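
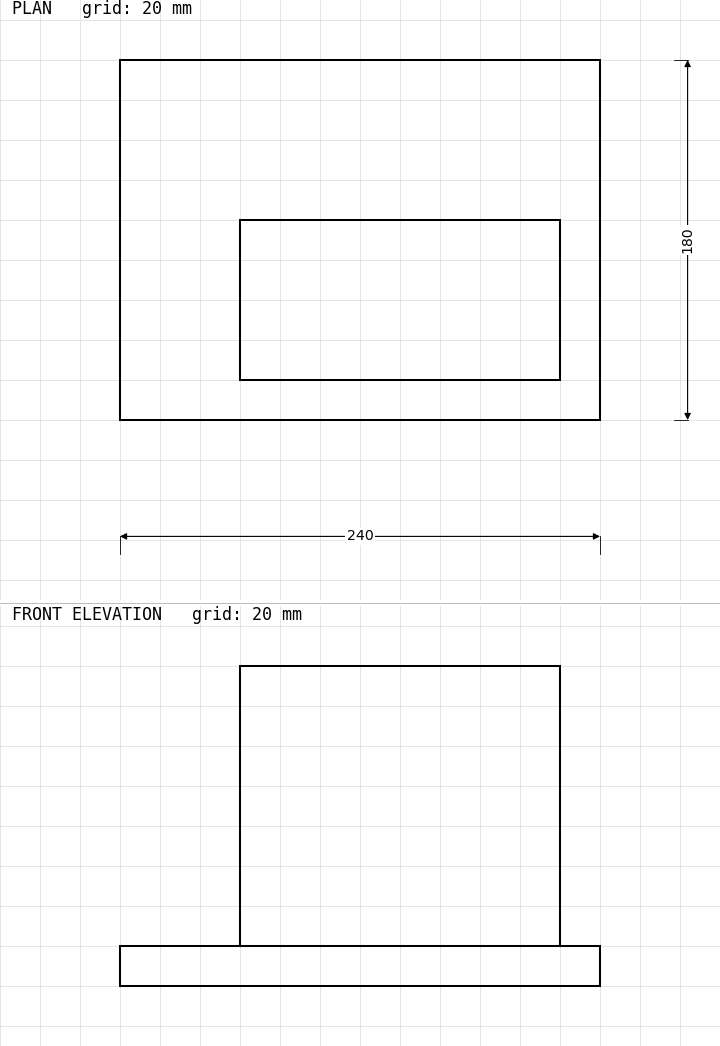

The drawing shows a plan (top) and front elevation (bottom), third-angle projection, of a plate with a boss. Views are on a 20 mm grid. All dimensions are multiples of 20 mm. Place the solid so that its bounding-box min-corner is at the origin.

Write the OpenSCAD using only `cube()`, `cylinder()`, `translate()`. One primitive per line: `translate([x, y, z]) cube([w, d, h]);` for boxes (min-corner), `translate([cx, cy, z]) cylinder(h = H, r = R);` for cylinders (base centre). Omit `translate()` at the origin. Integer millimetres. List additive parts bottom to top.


cube([240, 180, 20]);
translate([60, 20, 20]) cube([160, 80, 140]);


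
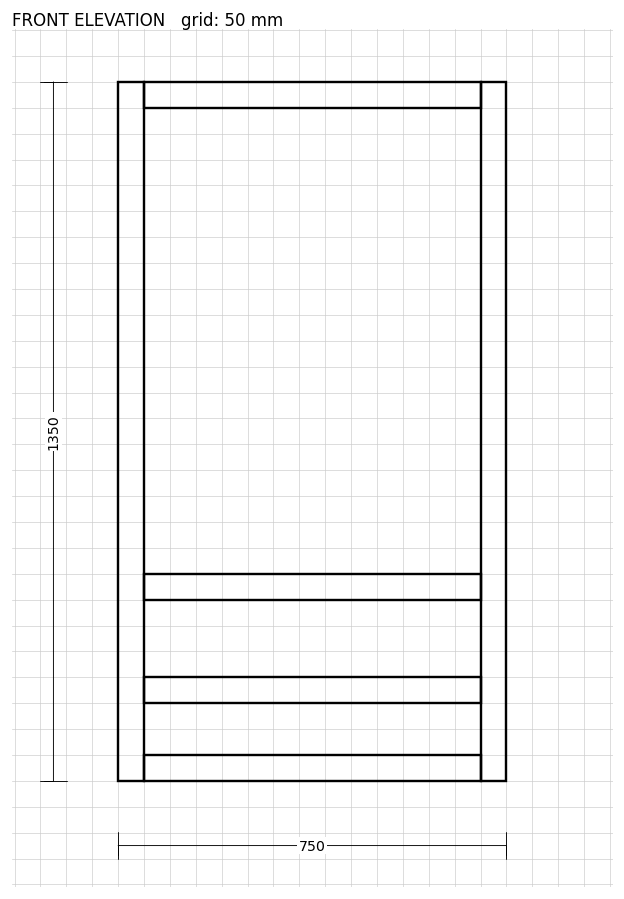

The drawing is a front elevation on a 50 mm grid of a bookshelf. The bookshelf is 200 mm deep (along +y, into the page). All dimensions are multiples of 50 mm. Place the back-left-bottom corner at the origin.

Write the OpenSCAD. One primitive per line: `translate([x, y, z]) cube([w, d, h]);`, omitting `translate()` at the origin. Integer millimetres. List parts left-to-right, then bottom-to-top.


cube([50, 200, 1350]);
translate([50, 0, 0]) cube([650, 200, 50]);
translate([50, 0, 150]) cube([650, 200, 50]);
translate([50, 0, 350]) cube([650, 200, 50]);
translate([50, 0, 1300]) cube([650, 200, 50]);
translate([700, 0, 0]) cube([50, 200, 1350]);


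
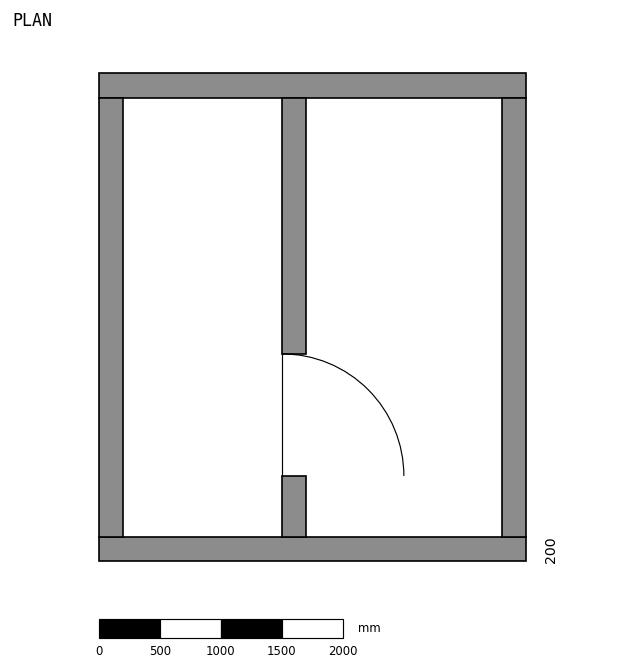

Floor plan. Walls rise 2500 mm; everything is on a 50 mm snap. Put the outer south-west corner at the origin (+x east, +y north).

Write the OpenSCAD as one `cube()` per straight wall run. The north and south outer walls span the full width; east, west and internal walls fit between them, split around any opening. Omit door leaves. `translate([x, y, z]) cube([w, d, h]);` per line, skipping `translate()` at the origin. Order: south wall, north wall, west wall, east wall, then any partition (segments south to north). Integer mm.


cube([3500, 200, 2500]);
translate([0, 3800, 0]) cube([3500, 200, 2500]);
translate([0, 200, 0]) cube([200, 3600, 2500]);
translate([3300, 200, 0]) cube([200, 3600, 2500]);
translate([1500, 200, 0]) cube([200, 500, 2500]);
translate([1500, 1700, 0]) cube([200, 2100, 2500]);


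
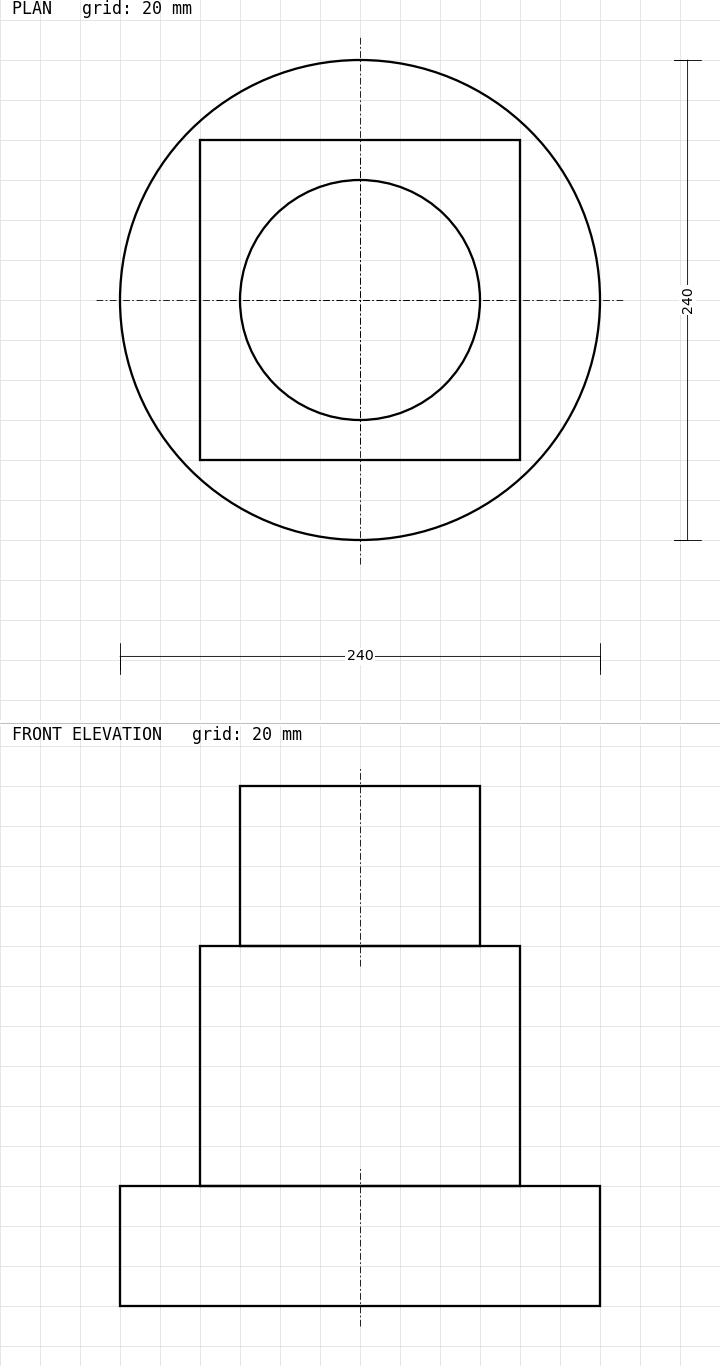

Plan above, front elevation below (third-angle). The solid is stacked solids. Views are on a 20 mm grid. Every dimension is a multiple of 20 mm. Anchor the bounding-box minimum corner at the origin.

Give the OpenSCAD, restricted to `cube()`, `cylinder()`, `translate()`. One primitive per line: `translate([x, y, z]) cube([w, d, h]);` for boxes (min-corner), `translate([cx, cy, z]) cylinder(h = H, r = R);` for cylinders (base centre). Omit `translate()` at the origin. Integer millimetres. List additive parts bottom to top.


translate([120, 120, 0]) cylinder(h = 60, r = 120);
translate([40, 40, 60]) cube([160, 160, 120]);
translate([120, 120, 180]) cylinder(h = 80, r = 60);


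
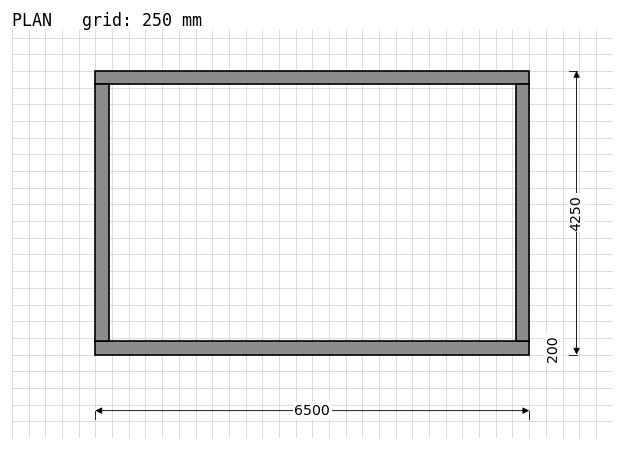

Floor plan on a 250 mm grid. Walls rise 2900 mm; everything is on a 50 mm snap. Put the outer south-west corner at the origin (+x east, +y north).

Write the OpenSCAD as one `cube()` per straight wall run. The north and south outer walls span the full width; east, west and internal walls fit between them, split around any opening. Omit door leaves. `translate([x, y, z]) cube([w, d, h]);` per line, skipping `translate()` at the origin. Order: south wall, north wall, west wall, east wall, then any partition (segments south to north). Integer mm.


cube([6500, 200, 2900]);
translate([0, 4050, 0]) cube([6500, 200, 2900]);
translate([0, 200, 0]) cube([200, 3850, 2900]);
translate([6300, 200, 0]) cube([200, 3850, 2900]);


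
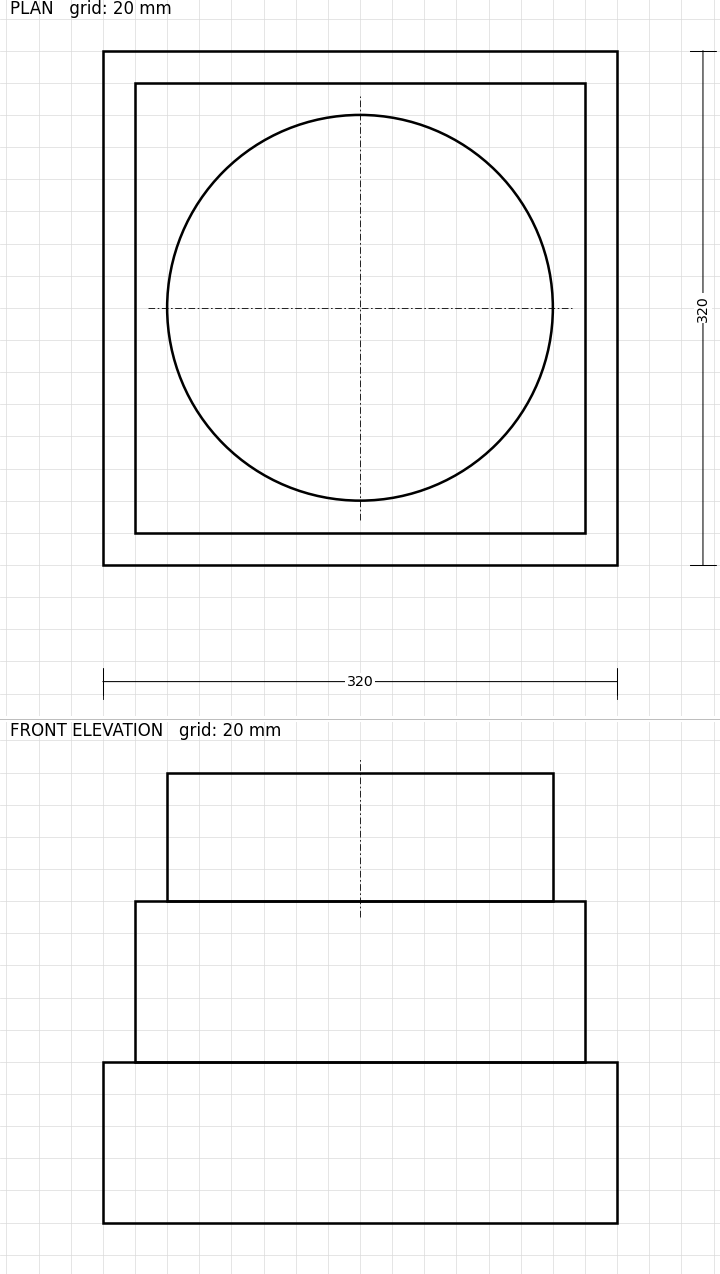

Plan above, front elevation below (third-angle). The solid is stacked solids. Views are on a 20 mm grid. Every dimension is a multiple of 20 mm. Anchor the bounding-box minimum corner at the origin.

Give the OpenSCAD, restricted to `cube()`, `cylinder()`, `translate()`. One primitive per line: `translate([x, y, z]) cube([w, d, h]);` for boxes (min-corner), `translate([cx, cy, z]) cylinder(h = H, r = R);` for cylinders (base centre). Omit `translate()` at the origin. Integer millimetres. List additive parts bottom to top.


cube([320, 320, 100]);
translate([20, 20, 100]) cube([280, 280, 100]);
translate([160, 160, 200]) cylinder(h = 80, r = 120);


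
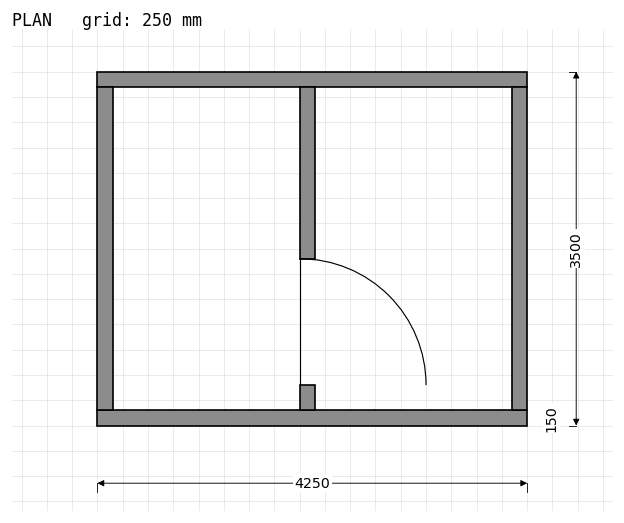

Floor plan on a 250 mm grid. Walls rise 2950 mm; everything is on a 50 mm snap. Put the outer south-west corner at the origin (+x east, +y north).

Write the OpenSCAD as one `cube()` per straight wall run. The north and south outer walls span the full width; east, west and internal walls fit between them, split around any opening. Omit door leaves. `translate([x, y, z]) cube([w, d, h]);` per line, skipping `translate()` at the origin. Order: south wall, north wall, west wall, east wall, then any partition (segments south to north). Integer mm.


cube([4250, 150, 2950]);
translate([0, 3350, 0]) cube([4250, 150, 2950]);
translate([0, 150, 0]) cube([150, 3200, 2950]);
translate([4100, 150, 0]) cube([150, 3200, 2950]);
translate([2000, 150, 0]) cube([150, 250, 2950]);
translate([2000, 1650, 0]) cube([150, 1700, 2950]);


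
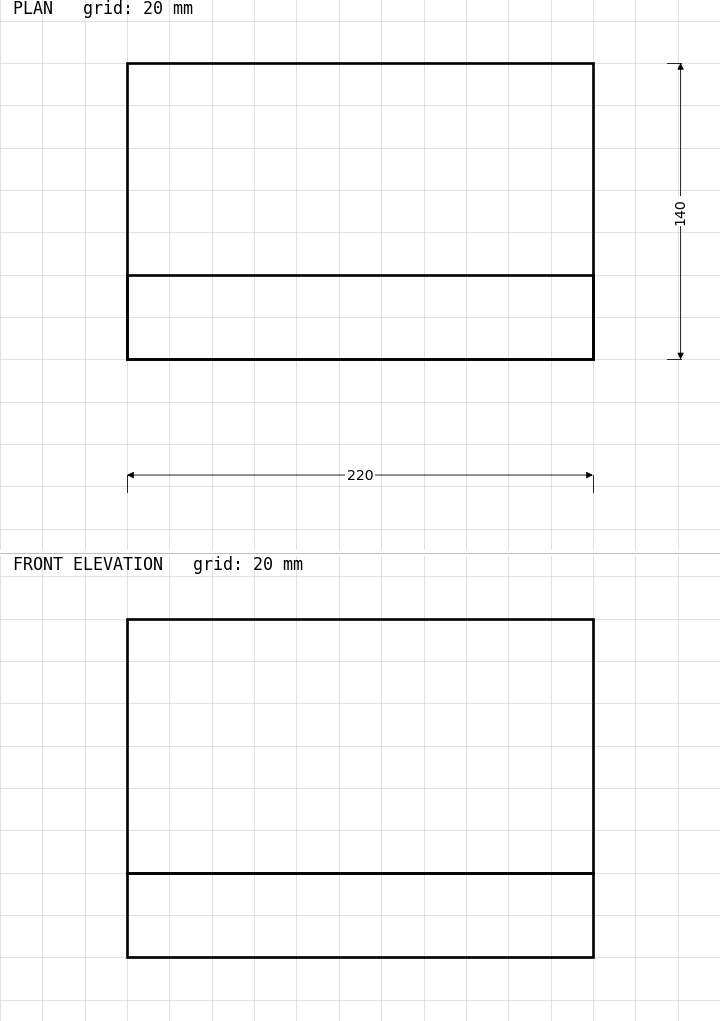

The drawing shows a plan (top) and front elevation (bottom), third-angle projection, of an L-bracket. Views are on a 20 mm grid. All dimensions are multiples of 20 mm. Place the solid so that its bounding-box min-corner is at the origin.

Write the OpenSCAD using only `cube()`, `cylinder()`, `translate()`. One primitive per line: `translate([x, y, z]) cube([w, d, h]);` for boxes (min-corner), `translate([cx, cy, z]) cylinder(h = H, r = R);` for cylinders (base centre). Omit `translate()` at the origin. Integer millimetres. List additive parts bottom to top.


cube([220, 140, 40]);
translate([0, 0, 40]) cube([220, 40, 120]);


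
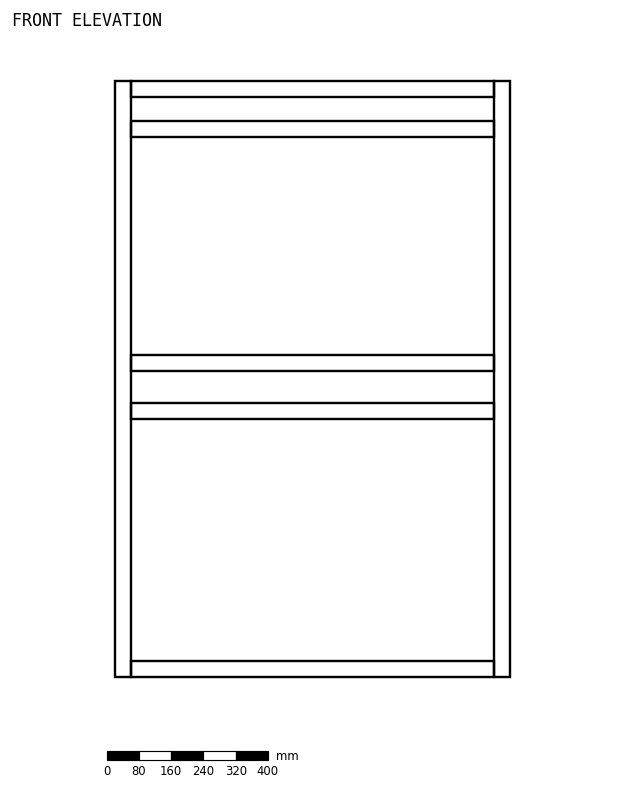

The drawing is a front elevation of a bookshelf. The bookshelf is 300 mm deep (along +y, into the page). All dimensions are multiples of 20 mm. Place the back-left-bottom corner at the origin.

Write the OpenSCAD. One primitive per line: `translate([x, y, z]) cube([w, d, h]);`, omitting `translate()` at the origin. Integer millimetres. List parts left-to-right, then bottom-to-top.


cube([40, 300, 1480]);
translate([40, 0, 0]) cube([900, 300, 40]);
translate([40, 0, 640]) cube([900, 300, 40]);
translate([40, 0, 760]) cube([900, 300, 40]);
translate([40, 0, 1340]) cube([900, 300, 40]);
translate([40, 0, 1440]) cube([900, 300, 40]);
translate([940, 0, 0]) cube([40, 300, 1480]);


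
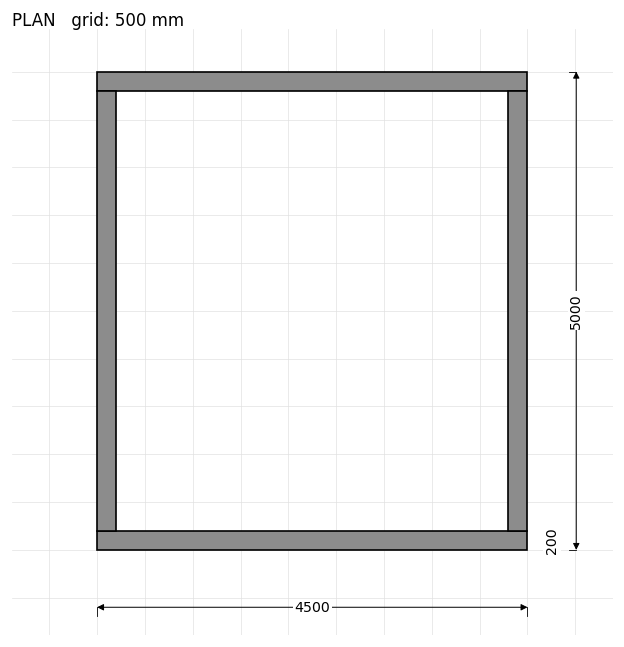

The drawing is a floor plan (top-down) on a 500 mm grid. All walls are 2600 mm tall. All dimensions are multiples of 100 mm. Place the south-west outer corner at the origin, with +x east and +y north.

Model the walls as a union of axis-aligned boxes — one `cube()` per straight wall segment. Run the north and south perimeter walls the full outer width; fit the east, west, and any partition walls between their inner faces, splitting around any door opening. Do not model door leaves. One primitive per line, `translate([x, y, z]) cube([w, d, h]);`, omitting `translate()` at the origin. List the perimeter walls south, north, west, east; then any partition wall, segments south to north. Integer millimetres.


cube([4500, 200, 2600]);
translate([0, 4800, 0]) cube([4500, 200, 2600]);
translate([0, 200, 0]) cube([200, 4600, 2600]);
translate([4300, 200, 0]) cube([200, 4600, 2600]);


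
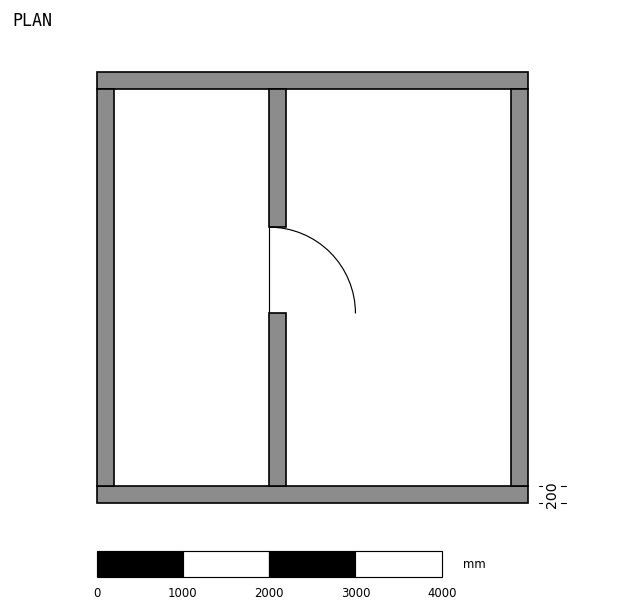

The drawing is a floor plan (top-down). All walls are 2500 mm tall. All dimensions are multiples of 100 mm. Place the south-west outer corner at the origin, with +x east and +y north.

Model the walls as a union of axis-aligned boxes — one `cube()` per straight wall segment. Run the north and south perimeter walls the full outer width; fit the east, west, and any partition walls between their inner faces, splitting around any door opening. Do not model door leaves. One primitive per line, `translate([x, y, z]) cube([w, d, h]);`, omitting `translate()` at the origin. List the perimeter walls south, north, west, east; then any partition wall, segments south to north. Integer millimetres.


cube([5000, 200, 2500]);
translate([0, 4800, 0]) cube([5000, 200, 2500]);
translate([0, 200, 0]) cube([200, 4600, 2500]);
translate([4800, 200, 0]) cube([200, 4600, 2500]);
translate([2000, 200, 0]) cube([200, 2000, 2500]);
translate([2000, 3200, 0]) cube([200, 1600, 2500]);


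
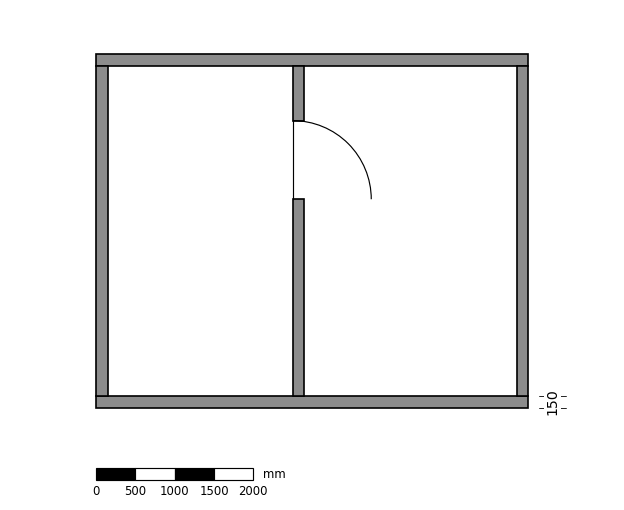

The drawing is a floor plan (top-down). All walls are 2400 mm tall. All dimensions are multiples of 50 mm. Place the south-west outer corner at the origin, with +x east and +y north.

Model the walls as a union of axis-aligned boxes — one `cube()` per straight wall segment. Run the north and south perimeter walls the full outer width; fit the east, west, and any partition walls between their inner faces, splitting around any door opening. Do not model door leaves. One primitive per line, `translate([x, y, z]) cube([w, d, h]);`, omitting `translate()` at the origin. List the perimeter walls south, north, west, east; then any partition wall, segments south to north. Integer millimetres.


cube([5500, 150, 2400]);
translate([0, 4350, 0]) cube([5500, 150, 2400]);
translate([0, 150, 0]) cube([150, 4200, 2400]);
translate([5350, 150, 0]) cube([150, 4200, 2400]);
translate([2500, 150, 0]) cube([150, 2500, 2400]);
translate([2500, 3650, 0]) cube([150, 700, 2400]);


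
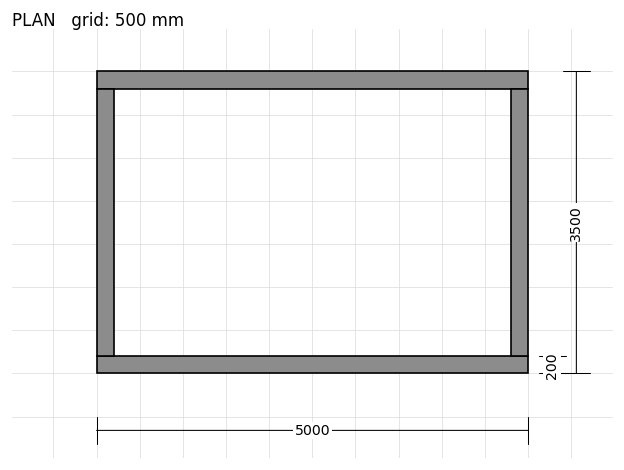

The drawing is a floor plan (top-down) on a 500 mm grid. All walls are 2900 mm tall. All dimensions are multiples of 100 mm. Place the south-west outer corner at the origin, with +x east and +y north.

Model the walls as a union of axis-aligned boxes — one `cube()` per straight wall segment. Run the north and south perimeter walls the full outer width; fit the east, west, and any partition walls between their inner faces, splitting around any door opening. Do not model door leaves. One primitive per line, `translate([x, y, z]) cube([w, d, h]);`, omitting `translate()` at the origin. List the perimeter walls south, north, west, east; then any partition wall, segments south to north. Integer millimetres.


cube([5000, 200, 2900]);
translate([0, 3300, 0]) cube([5000, 200, 2900]);
translate([0, 200, 0]) cube([200, 3100, 2900]);
translate([4800, 200, 0]) cube([200, 3100, 2900]);


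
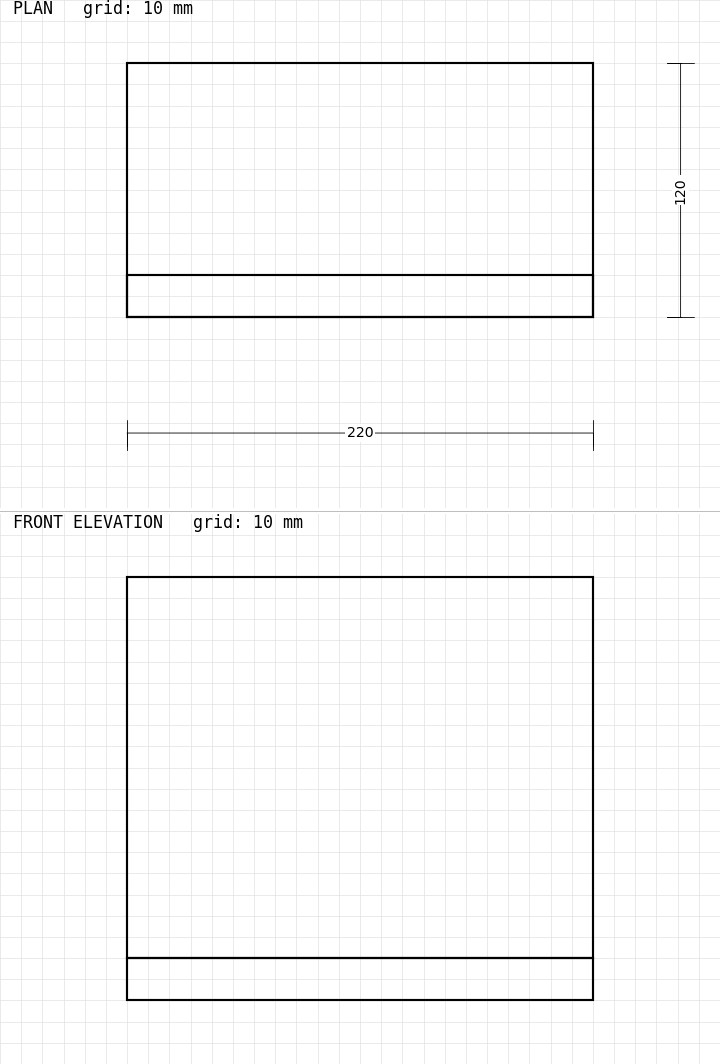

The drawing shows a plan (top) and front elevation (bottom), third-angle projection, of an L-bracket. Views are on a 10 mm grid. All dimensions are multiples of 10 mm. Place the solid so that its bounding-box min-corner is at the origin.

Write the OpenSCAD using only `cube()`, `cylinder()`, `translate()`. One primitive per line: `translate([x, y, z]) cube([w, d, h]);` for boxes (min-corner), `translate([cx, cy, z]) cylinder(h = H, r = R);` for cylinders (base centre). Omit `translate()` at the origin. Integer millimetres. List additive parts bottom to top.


cube([220, 120, 20]);
translate([0, 0, 20]) cube([220, 20, 180]);


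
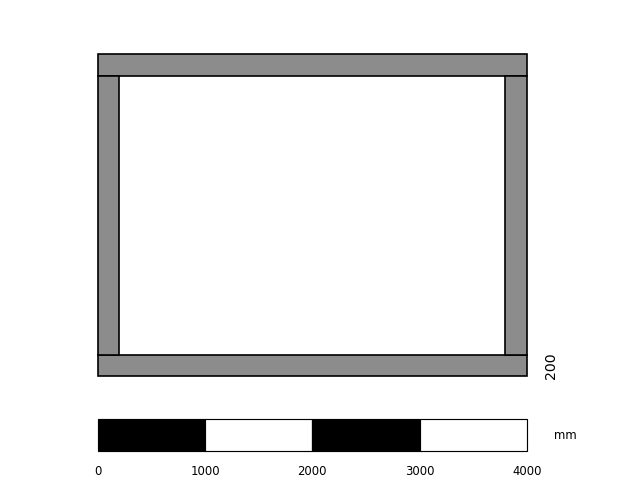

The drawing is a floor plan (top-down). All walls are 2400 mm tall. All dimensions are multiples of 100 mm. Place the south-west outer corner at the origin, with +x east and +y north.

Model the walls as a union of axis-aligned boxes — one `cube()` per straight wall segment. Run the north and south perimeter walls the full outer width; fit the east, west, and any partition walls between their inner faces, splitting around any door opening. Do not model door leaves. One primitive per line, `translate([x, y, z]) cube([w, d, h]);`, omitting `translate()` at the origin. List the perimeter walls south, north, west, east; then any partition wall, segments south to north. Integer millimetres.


cube([4000, 200, 2400]);
translate([0, 2800, 0]) cube([4000, 200, 2400]);
translate([0, 200, 0]) cube([200, 2600, 2400]);
translate([3800, 200, 0]) cube([200, 2600, 2400]);


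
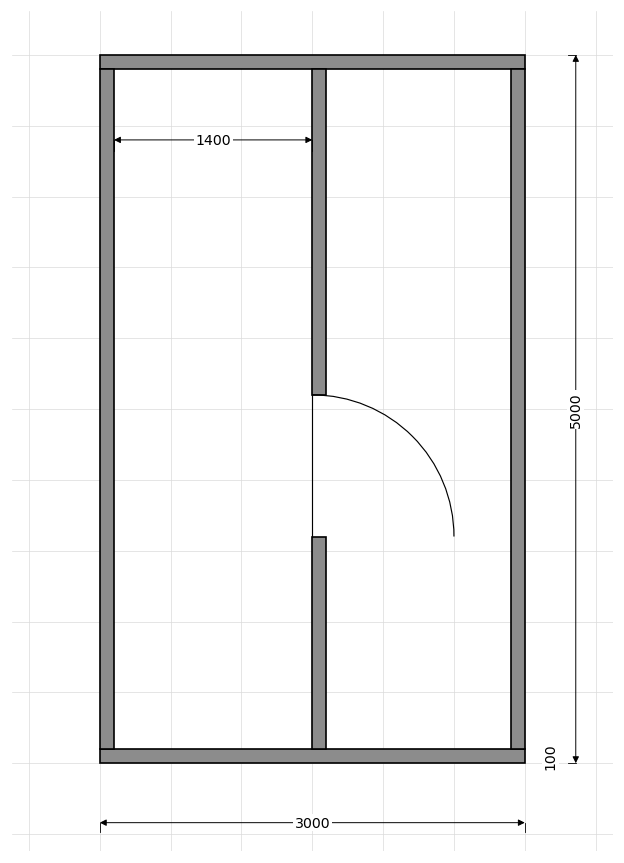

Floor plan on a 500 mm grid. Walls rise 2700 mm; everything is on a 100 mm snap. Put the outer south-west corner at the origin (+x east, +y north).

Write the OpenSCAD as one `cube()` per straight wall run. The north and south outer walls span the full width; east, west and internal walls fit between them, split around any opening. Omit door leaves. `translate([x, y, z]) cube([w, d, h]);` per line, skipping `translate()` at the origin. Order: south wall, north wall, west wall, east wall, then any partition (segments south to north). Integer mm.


cube([3000, 100, 2700]);
translate([0, 4900, 0]) cube([3000, 100, 2700]);
translate([0, 100, 0]) cube([100, 4800, 2700]);
translate([2900, 100, 0]) cube([100, 4800, 2700]);
translate([1500, 100, 0]) cube([100, 1500, 2700]);
translate([1500, 2600, 0]) cube([100, 2300, 2700]);


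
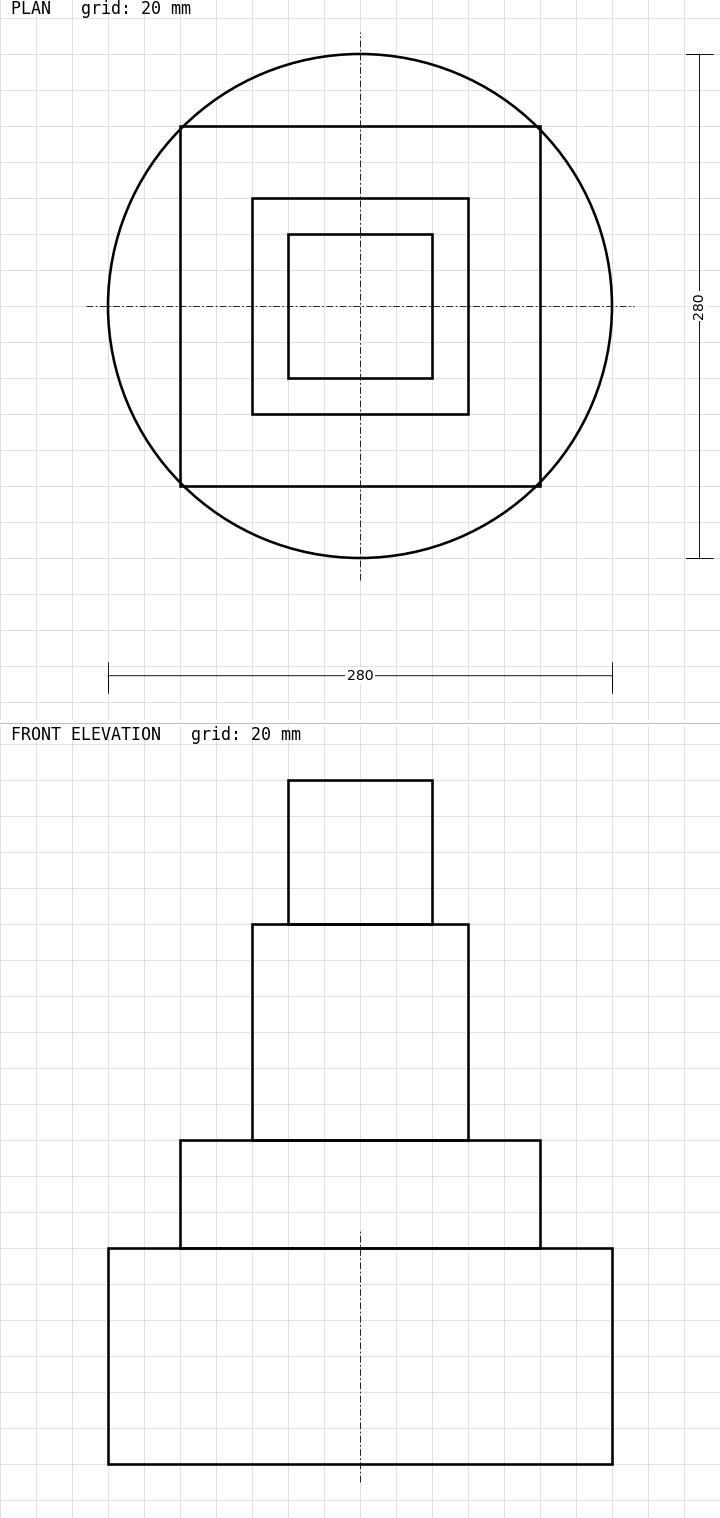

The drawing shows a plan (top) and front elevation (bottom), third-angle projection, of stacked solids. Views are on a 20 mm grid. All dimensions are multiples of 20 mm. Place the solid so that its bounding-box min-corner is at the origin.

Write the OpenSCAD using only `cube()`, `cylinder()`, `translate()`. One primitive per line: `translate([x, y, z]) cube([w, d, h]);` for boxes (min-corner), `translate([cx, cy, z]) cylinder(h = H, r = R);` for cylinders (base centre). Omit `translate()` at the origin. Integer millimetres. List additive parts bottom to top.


translate([140, 140, 0]) cylinder(h = 120, r = 140);
translate([40, 40, 120]) cube([200, 200, 60]);
translate([80, 80, 180]) cube([120, 120, 120]);
translate([100, 100, 300]) cube([80, 80, 80]);


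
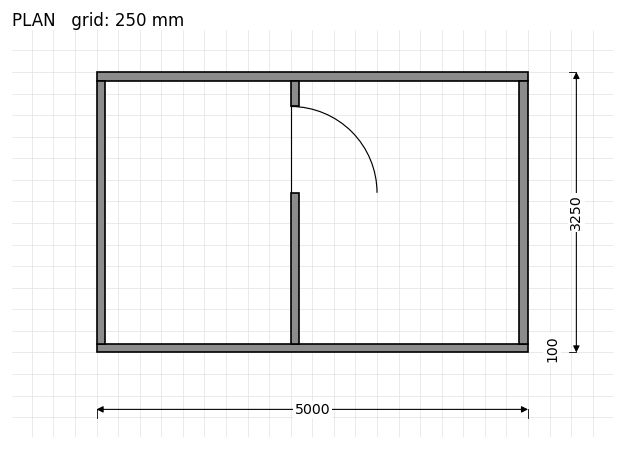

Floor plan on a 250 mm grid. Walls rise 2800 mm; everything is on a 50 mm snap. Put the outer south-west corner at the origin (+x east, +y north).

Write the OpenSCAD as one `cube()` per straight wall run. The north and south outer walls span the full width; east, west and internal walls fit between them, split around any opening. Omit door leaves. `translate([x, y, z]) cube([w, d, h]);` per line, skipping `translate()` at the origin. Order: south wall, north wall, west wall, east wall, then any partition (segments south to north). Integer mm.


cube([5000, 100, 2800]);
translate([0, 3150, 0]) cube([5000, 100, 2800]);
translate([0, 100, 0]) cube([100, 3050, 2800]);
translate([4900, 100, 0]) cube([100, 3050, 2800]);
translate([2250, 100, 0]) cube([100, 1750, 2800]);
translate([2250, 2850, 0]) cube([100, 300, 2800]);


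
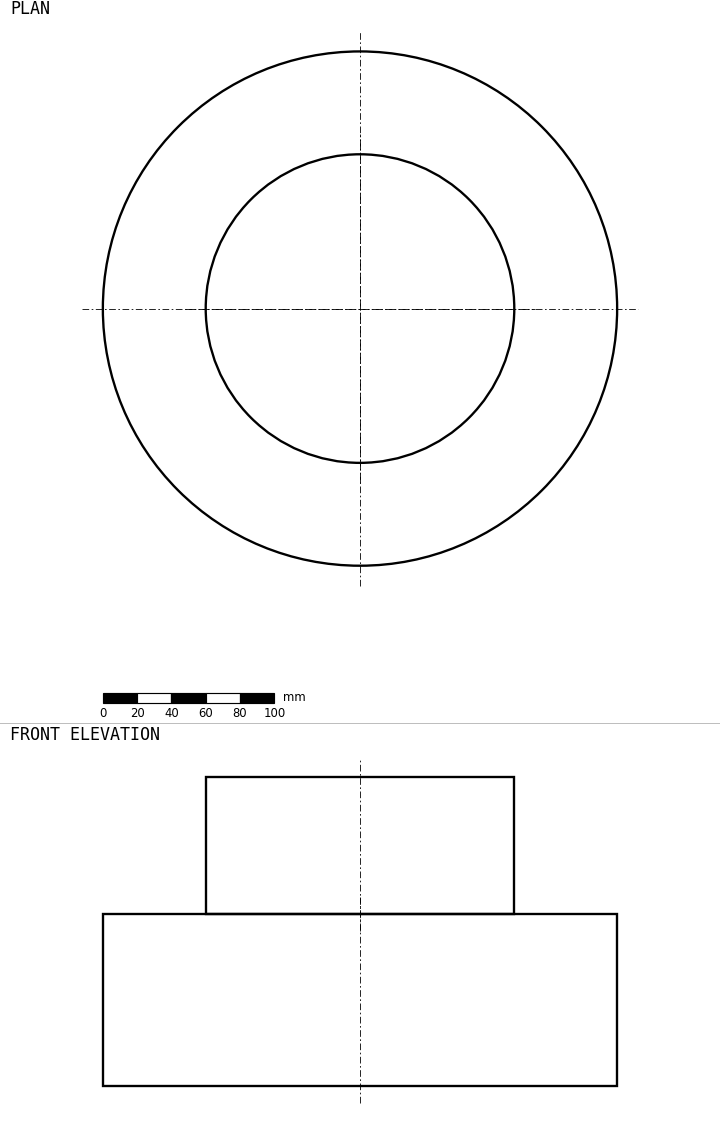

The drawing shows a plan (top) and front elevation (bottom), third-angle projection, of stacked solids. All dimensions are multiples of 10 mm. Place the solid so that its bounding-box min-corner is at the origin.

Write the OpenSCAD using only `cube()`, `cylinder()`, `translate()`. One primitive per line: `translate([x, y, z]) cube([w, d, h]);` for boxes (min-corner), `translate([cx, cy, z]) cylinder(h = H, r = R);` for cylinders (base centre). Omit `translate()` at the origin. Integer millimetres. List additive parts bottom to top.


translate([150, 150, 0]) cylinder(h = 100, r = 150);
translate([150, 150, 100]) cylinder(h = 80, r = 90);


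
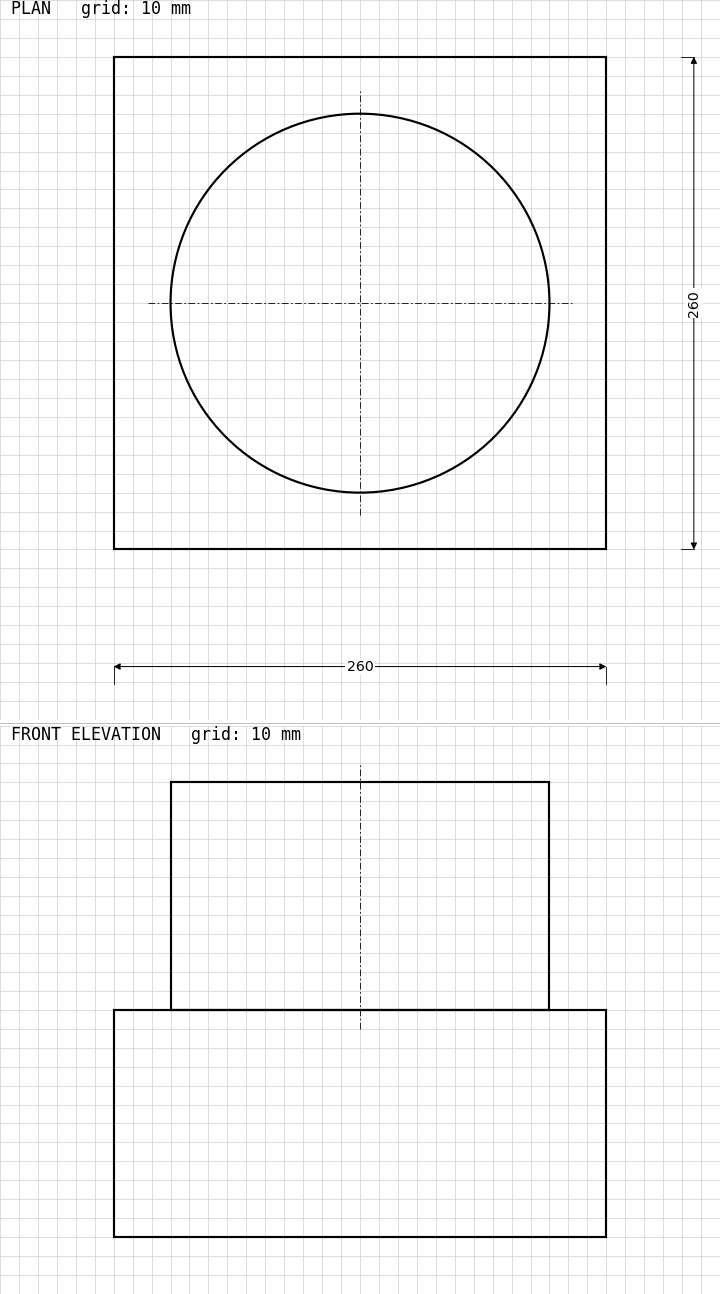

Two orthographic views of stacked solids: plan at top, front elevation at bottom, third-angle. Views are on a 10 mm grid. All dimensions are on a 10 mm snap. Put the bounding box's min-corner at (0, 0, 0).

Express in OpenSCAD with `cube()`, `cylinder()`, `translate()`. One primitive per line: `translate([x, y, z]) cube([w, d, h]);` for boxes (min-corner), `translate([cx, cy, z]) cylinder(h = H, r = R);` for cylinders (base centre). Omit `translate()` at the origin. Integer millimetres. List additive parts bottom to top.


cube([260, 260, 120]);
translate([130, 130, 120]) cylinder(h = 120, r = 100);


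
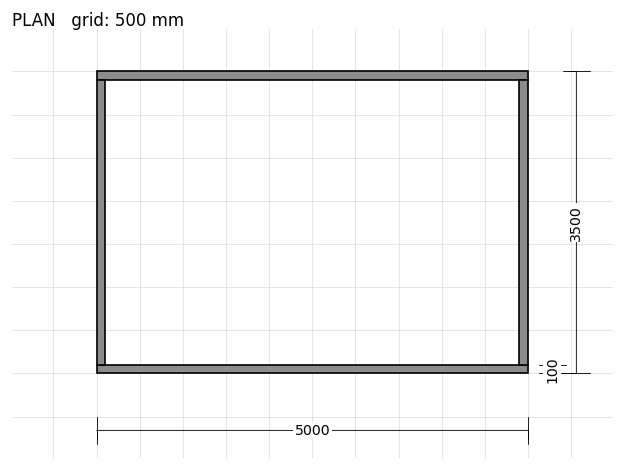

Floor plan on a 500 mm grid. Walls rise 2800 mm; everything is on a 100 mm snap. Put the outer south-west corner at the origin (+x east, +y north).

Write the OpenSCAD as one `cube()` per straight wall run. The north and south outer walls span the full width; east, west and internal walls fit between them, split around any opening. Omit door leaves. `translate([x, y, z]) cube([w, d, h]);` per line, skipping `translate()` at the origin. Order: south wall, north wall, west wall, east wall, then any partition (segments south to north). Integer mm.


cube([5000, 100, 2800]);
translate([0, 3400, 0]) cube([5000, 100, 2800]);
translate([0, 100, 0]) cube([100, 3300, 2800]);
translate([4900, 100, 0]) cube([100, 3300, 2800]);


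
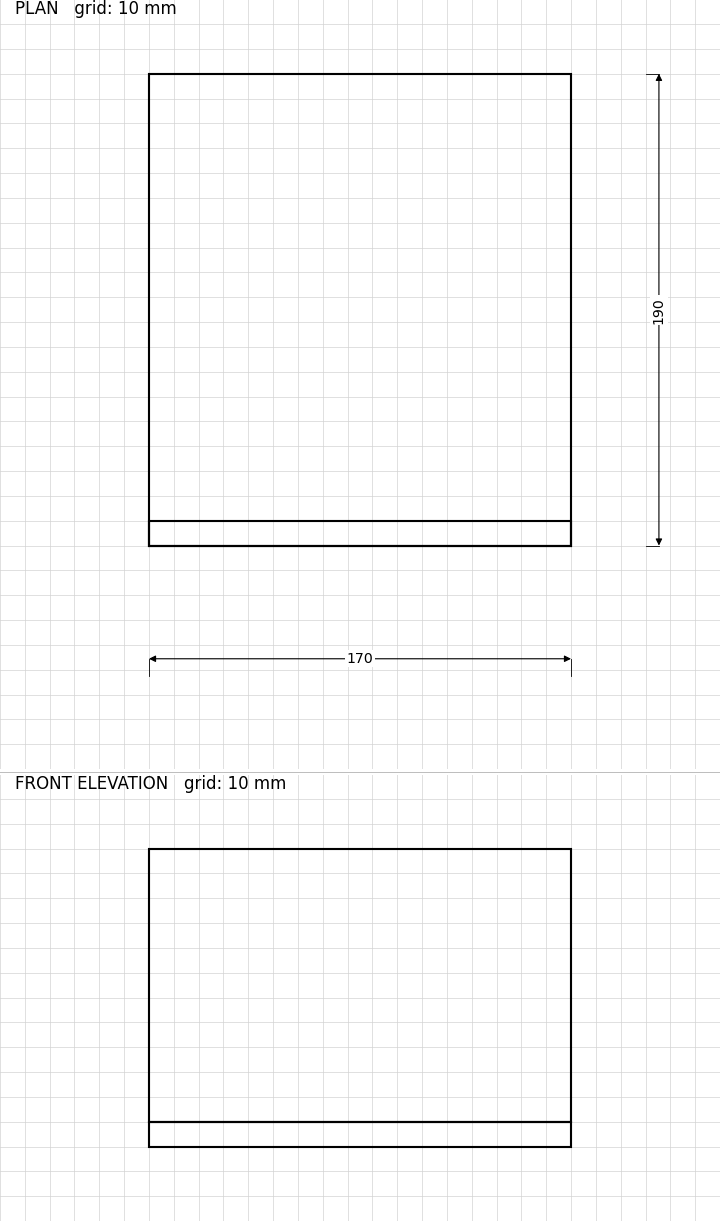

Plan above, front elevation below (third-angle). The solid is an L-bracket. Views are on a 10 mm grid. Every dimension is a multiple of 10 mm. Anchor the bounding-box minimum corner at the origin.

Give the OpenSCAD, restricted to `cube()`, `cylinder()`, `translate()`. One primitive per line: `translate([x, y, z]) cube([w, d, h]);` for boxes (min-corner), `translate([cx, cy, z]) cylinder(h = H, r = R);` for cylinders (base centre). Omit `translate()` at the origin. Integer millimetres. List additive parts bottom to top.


cube([170, 190, 10]);
translate([0, 0, 10]) cube([170, 10, 110]);


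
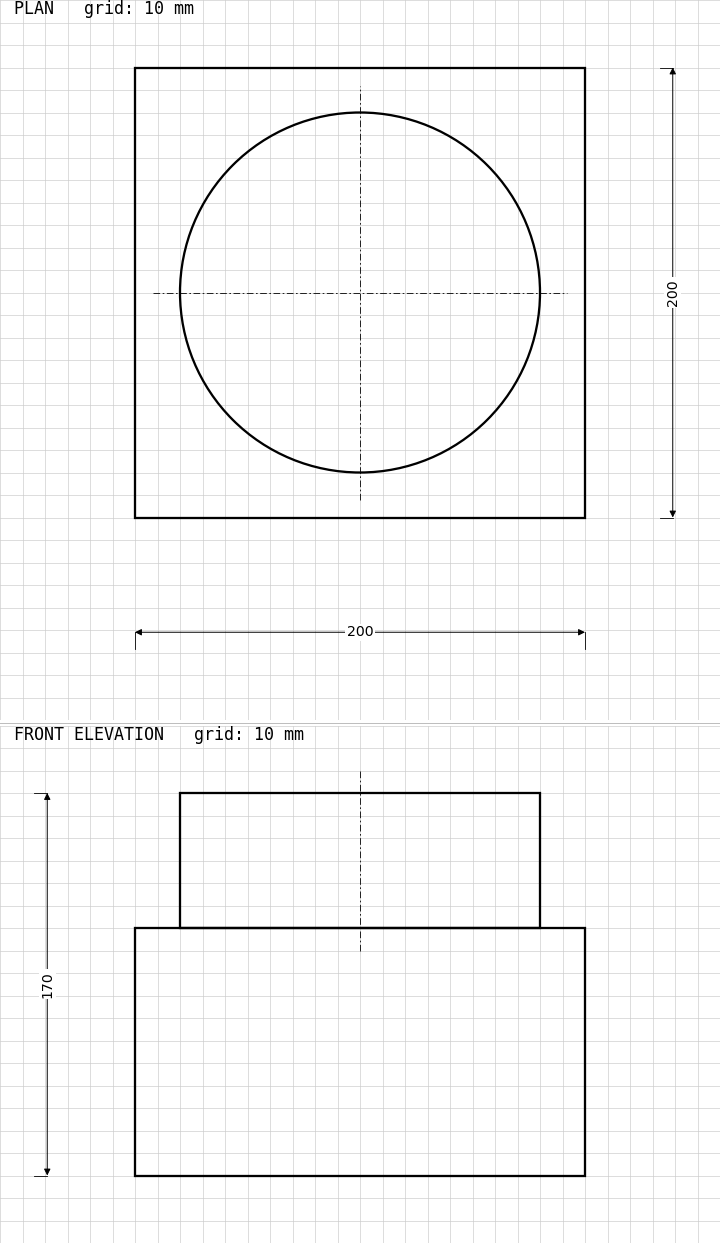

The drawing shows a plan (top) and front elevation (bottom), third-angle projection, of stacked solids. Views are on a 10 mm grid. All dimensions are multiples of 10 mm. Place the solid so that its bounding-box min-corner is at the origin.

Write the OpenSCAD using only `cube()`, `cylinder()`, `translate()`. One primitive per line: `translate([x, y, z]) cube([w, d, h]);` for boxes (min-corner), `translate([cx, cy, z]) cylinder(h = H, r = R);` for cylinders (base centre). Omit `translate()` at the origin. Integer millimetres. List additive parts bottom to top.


cube([200, 200, 110]);
translate([100, 100, 110]) cylinder(h = 60, r = 80);


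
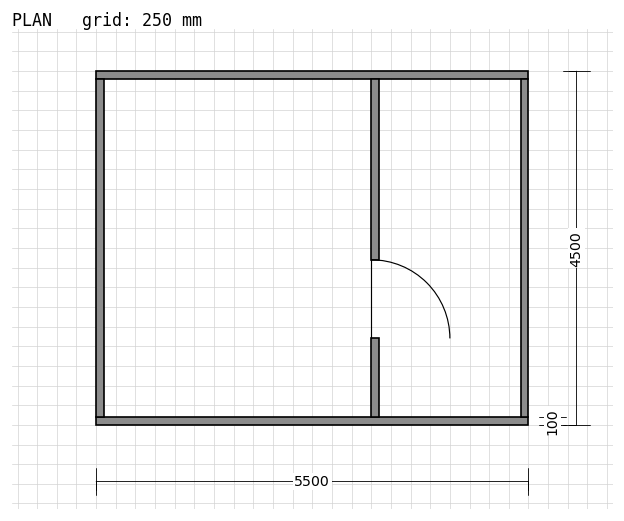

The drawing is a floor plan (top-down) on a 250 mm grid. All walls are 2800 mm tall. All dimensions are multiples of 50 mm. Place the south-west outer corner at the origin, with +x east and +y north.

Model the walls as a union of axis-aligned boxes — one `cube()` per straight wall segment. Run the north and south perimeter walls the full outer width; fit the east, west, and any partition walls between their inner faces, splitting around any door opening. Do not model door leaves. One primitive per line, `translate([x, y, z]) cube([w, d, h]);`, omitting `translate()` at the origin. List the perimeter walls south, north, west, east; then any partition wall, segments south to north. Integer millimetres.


cube([5500, 100, 2800]);
translate([0, 4400, 0]) cube([5500, 100, 2800]);
translate([0, 100, 0]) cube([100, 4300, 2800]);
translate([5400, 100, 0]) cube([100, 4300, 2800]);
translate([3500, 100, 0]) cube([100, 1000, 2800]);
translate([3500, 2100, 0]) cube([100, 2300, 2800]);


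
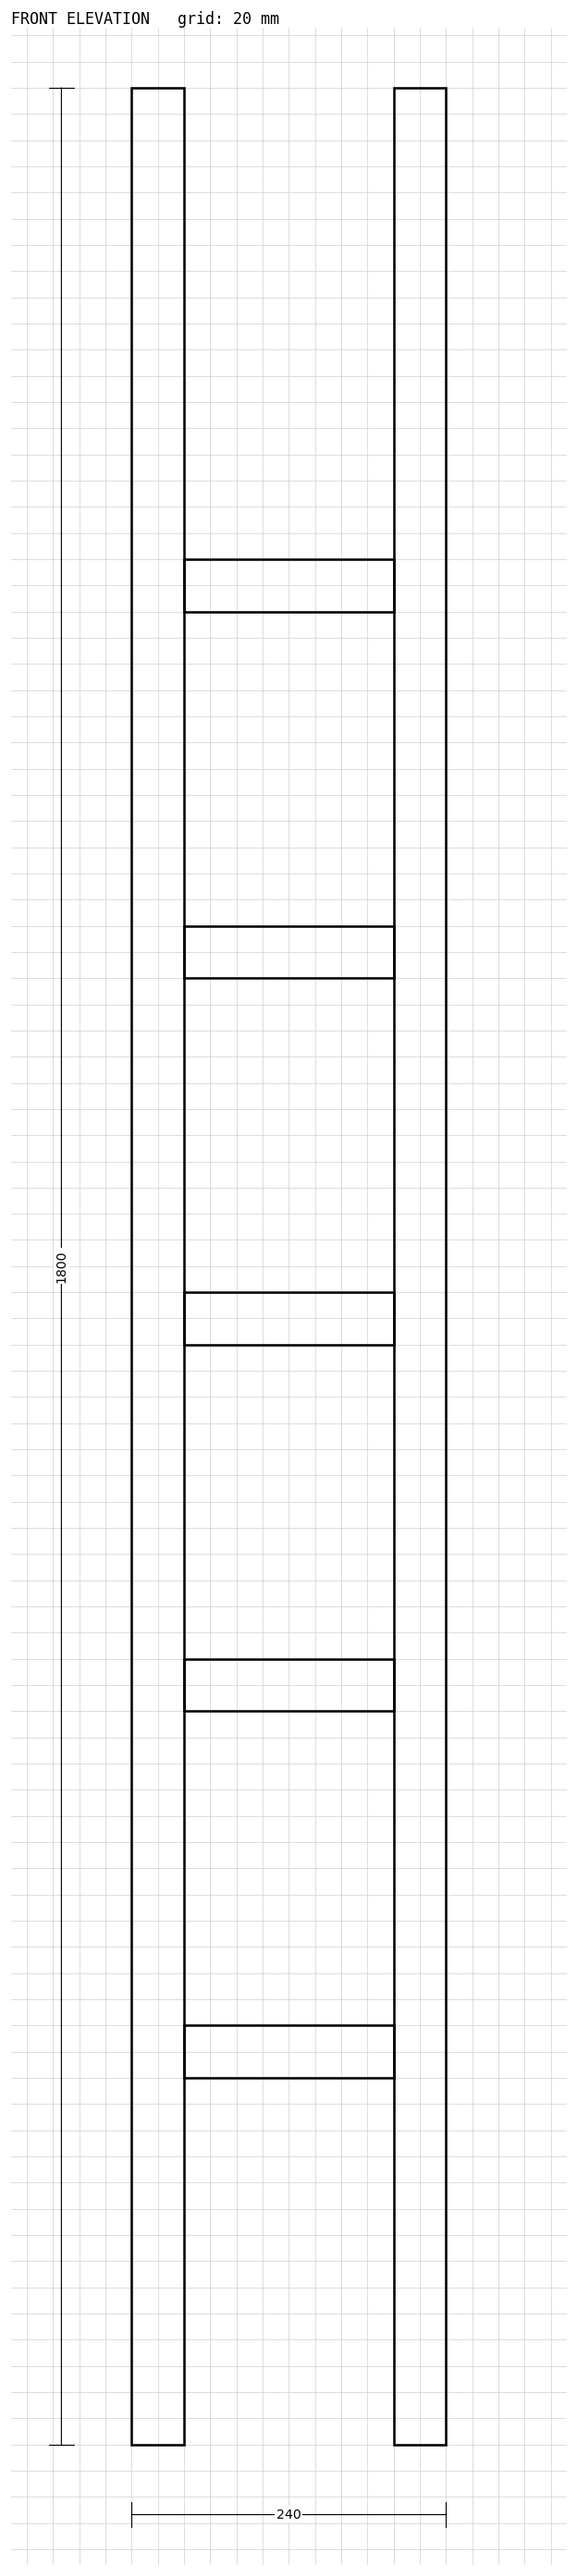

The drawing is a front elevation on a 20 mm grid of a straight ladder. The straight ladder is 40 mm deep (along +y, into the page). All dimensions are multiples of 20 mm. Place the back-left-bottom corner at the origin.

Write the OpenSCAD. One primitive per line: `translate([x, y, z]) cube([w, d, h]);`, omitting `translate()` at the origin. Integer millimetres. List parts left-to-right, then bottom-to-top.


cube([40, 40, 1800]);
translate([40, 0, 280]) cube([160, 40, 40]);
translate([40, 0, 560]) cube([160, 40, 40]);
translate([40, 0, 840]) cube([160, 40, 40]);
translate([40, 0, 1120]) cube([160, 40, 40]);
translate([40, 0, 1400]) cube([160, 40, 40]);
translate([200, 0, 0]) cube([40, 40, 1800]);


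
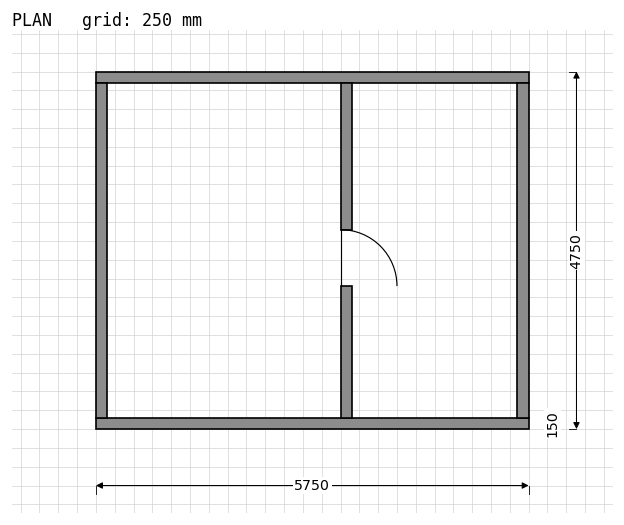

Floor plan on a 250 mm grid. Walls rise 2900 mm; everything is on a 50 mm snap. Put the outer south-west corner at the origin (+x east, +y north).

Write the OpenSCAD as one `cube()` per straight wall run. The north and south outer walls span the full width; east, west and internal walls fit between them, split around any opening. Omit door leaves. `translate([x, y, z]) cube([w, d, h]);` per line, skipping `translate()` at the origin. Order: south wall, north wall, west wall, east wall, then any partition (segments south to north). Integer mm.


cube([5750, 150, 2900]);
translate([0, 4600, 0]) cube([5750, 150, 2900]);
translate([0, 150, 0]) cube([150, 4450, 2900]);
translate([5600, 150, 0]) cube([150, 4450, 2900]);
translate([3250, 150, 0]) cube([150, 1750, 2900]);
translate([3250, 2650, 0]) cube([150, 1950, 2900]);


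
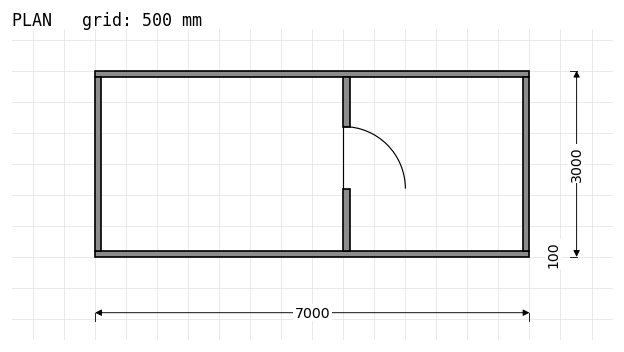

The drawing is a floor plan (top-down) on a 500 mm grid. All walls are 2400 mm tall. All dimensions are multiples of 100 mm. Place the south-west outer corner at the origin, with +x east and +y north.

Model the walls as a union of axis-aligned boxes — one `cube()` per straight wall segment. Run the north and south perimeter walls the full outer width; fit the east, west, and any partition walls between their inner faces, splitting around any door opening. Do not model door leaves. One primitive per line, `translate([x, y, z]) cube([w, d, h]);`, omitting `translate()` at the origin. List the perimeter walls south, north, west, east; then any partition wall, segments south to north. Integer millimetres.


cube([7000, 100, 2400]);
translate([0, 2900, 0]) cube([7000, 100, 2400]);
translate([0, 100, 0]) cube([100, 2800, 2400]);
translate([6900, 100, 0]) cube([100, 2800, 2400]);
translate([4000, 100, 0]) cube([100, 1000, 2400]);
translate([4000, 2100, 0]) cube([100, 800, 2400]);


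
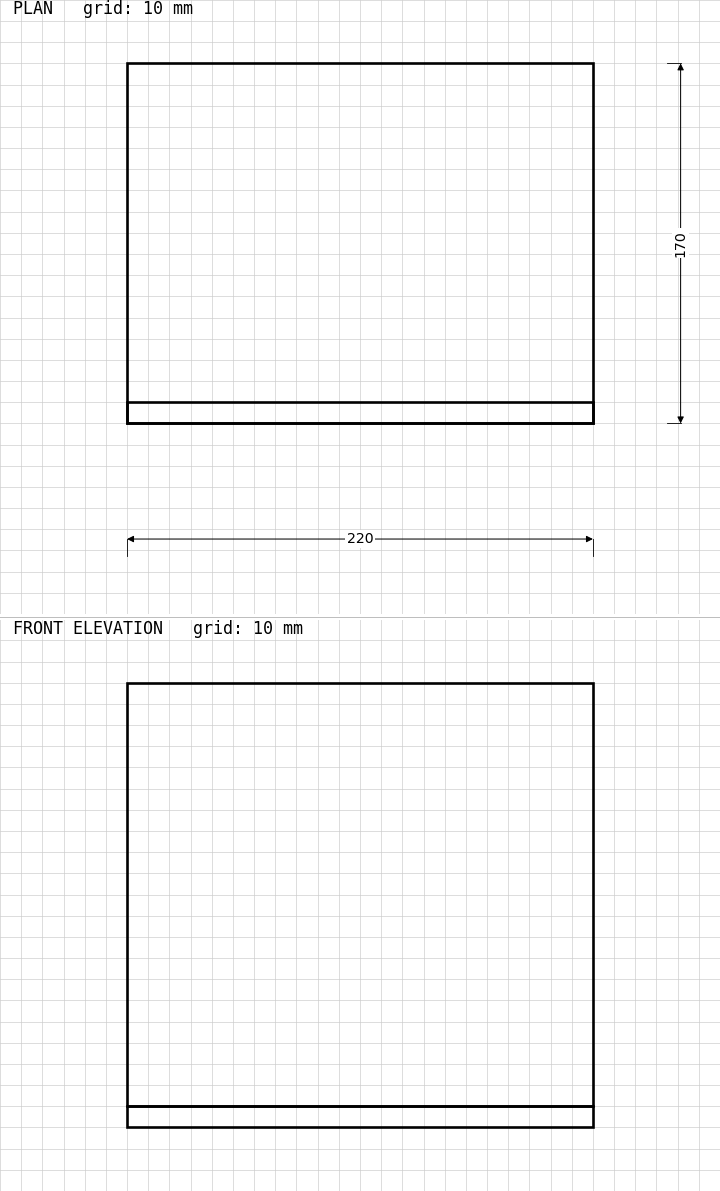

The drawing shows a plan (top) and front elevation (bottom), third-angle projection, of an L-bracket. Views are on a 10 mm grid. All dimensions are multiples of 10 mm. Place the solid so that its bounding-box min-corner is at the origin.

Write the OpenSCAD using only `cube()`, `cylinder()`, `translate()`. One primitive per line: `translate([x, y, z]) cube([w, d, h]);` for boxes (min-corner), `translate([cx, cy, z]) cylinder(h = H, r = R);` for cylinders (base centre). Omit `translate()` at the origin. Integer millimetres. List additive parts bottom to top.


cube([220, 170, 10]);
translate([0, 0, 10]) cube([220, 10, 200]);


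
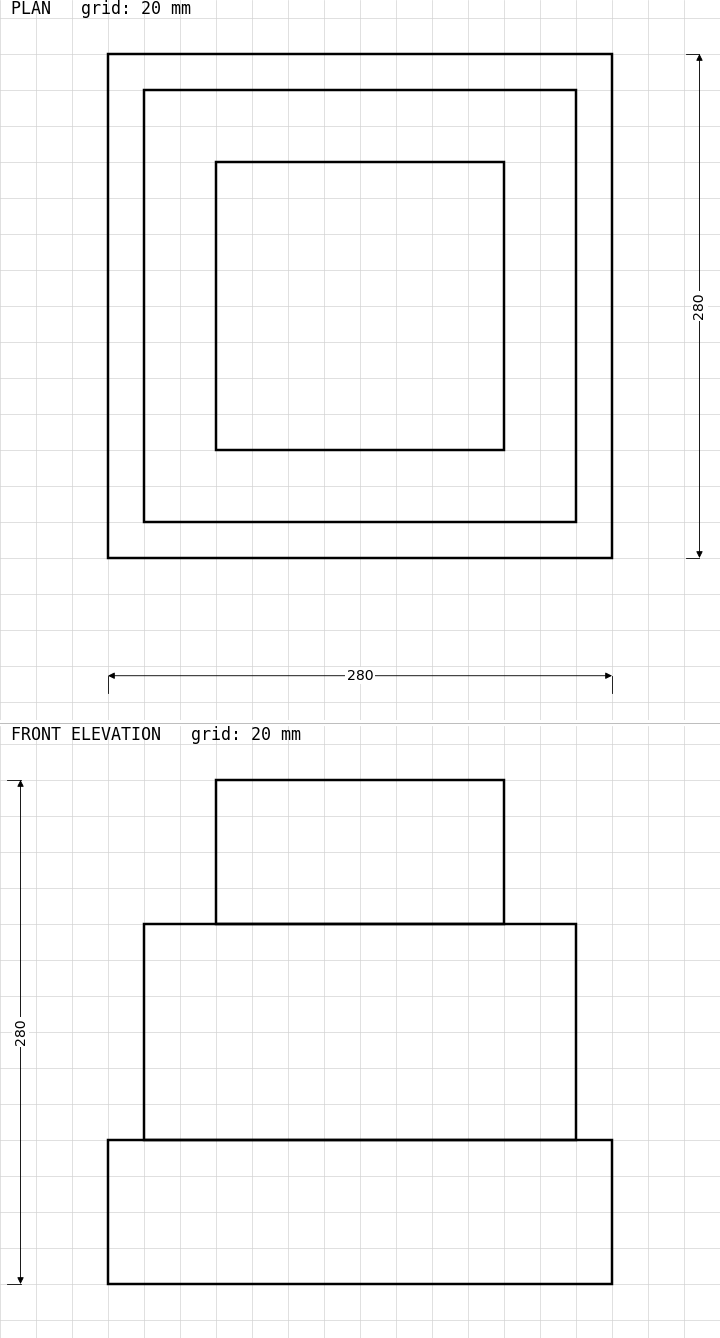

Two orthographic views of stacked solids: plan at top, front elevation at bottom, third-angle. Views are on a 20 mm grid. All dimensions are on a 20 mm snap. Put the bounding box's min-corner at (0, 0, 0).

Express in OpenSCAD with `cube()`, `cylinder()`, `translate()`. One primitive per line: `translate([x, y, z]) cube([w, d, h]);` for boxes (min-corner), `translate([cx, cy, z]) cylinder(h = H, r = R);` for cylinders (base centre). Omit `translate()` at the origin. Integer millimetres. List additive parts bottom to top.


cube([280, 280, 80]);
translate([20, 20, 80]) cube([240, 240, 120]);
translate([60, 60, 200]) cube([160, 160, 80]);


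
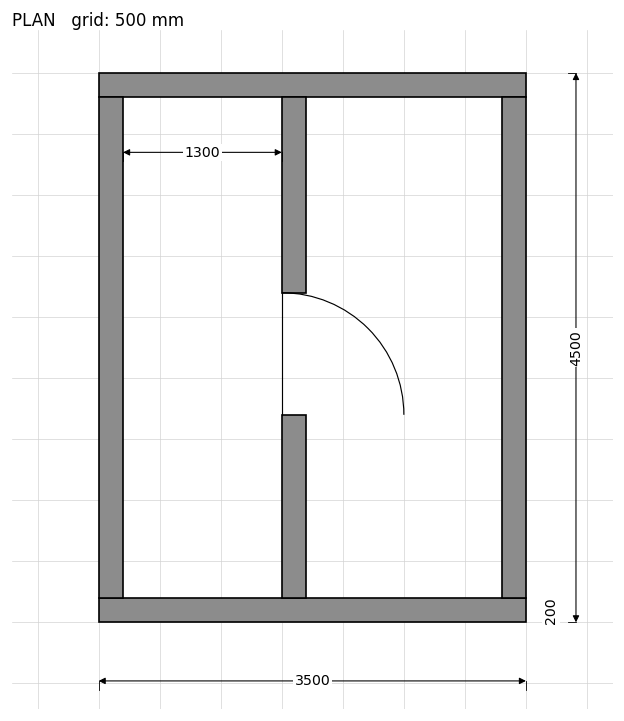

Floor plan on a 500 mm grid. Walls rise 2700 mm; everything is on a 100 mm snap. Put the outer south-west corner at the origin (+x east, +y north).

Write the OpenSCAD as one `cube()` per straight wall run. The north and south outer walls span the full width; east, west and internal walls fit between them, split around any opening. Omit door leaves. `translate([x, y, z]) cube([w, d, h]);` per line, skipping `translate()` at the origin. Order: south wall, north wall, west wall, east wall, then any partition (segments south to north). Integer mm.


cube([3500, 200, 2700]);
translate([0, 4300, 0]) cube([3500, 200, 2700]);
translate([0, 200, 0]) cube([200, 4100, 2700]);
translate([3300, 200, 0]) cube([200, 4100, 2700]);
translate([1500, 200, 0]) cube([200, 1500, 2700]);
translate([1500, 2700, 0]) cube([200, 1600, 2700]);


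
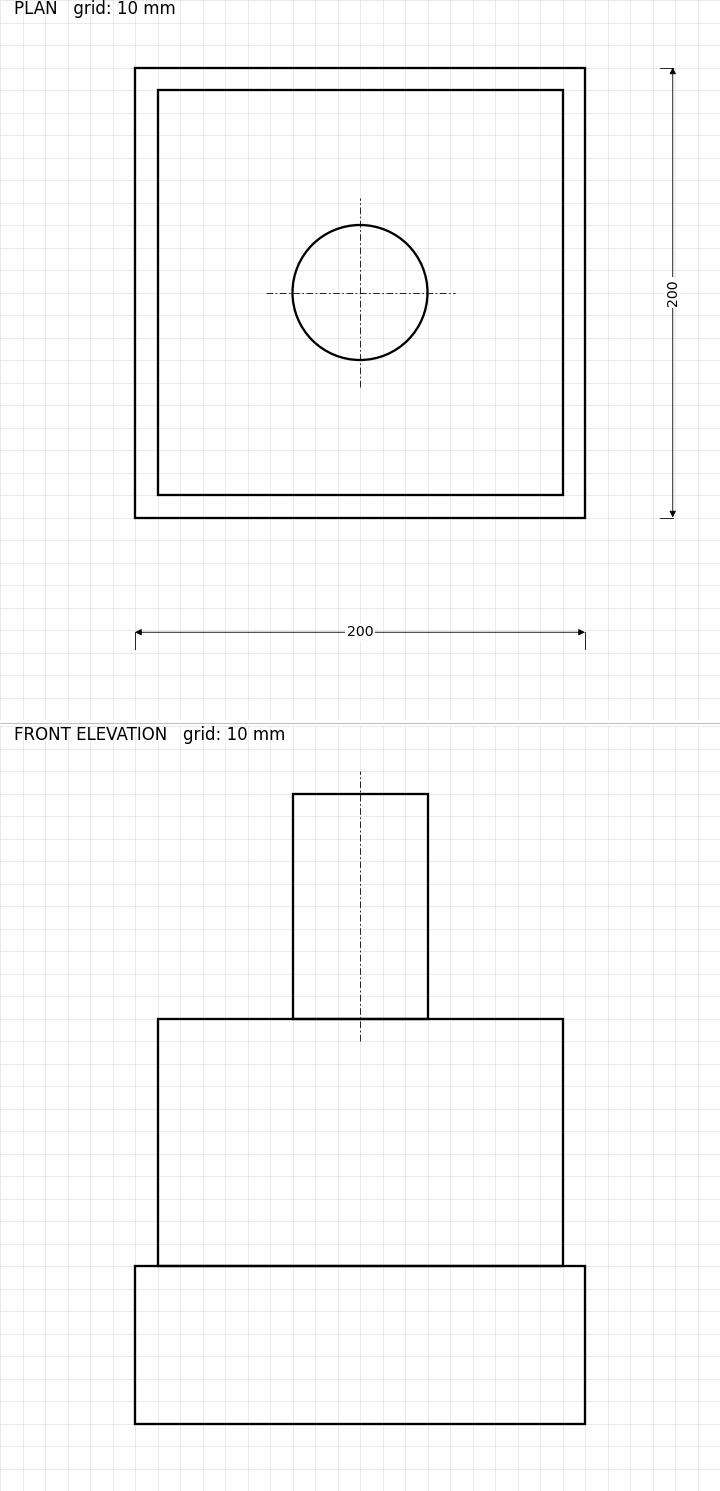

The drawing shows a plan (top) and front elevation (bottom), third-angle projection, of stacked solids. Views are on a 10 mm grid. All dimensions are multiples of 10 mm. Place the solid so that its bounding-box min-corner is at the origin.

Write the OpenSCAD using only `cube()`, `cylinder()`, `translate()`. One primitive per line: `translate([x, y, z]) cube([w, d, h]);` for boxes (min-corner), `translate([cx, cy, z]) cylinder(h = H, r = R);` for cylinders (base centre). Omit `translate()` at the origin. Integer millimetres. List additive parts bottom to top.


cube([200, 200, 70]);
translate([10, 10, 70]) cube([180, 180, 110]);
translate([100, 100, 180]) cylinder(h = 100, r = 30);


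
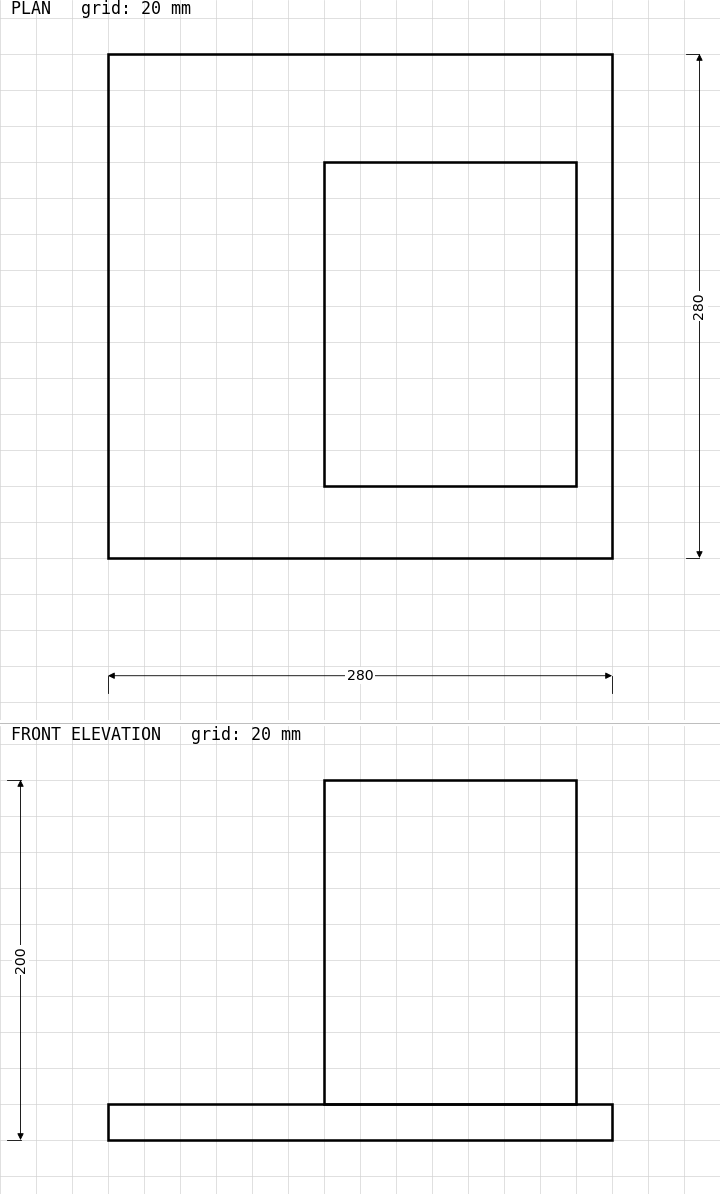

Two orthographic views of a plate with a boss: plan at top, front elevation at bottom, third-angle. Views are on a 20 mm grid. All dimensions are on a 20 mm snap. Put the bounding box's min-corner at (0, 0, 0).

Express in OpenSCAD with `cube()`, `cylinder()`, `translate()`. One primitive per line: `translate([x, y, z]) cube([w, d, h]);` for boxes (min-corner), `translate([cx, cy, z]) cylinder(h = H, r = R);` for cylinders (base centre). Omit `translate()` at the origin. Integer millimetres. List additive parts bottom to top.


cube([280, 280, 20]);
translate([120, 40, 20]) cube([140, 180, 180]);


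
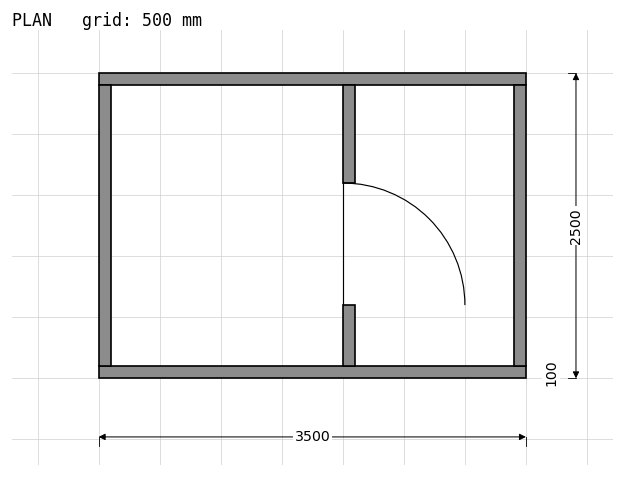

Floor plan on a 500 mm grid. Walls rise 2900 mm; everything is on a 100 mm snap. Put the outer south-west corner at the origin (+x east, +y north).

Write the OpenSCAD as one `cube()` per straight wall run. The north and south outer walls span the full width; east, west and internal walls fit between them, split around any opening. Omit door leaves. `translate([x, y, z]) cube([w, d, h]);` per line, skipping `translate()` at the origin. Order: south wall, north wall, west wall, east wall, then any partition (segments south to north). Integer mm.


cube([3500, 100, 2900]);
translate([0, 2400, 0]) cube([3500, 100, 2900]);
translate([0, 100, 0]) cube([100, 2300, 2900]);
translate([3400, 100, 0]) cube([100, 2300, 2900]);
translate([2000, 100, 0]) cube([100, 500, 2900]);
translate([2000, 1600, 0]) cube([100, 800, 2900]);


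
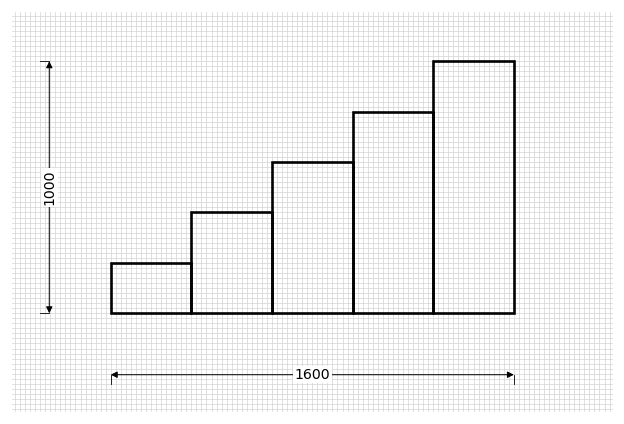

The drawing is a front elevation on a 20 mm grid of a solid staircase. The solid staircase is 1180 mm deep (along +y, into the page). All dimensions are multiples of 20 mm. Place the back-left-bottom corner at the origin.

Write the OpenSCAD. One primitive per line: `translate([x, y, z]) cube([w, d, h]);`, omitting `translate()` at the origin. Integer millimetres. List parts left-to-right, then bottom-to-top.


cube([320, 1180, 200]);
translate([320, 0, 0]) cube([320, 1180, 400]);
translate([640, 0, 0]) cube([320, 1180, 600]);
translate([960, 0, 0]) cube([320, 1180, 800]);
translate([1280, 0, 0]) cube([320, 1180, 1000]);


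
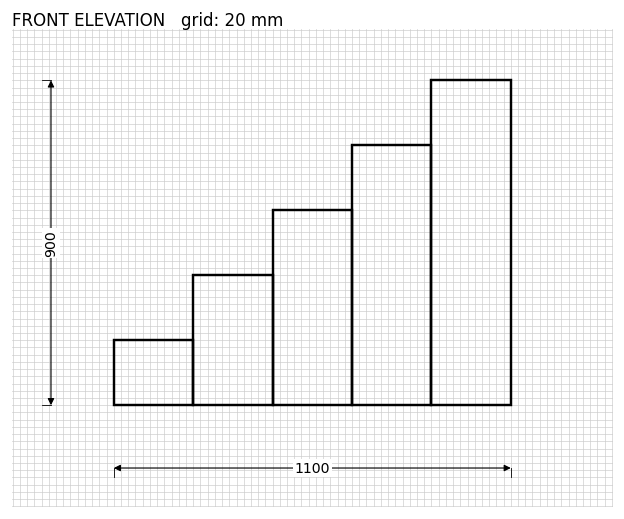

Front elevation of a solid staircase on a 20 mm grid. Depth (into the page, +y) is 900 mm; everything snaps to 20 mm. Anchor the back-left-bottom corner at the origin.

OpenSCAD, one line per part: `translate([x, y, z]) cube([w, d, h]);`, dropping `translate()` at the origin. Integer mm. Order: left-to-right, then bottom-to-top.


cube([220, 900, 180]);
translate([220, 0, 0]) cube([220, 900, 360]);
translate([440, 0, 0]) cube([220, 900, 540]);
translate([660, 0, 0]) cube([220, 900, 720]);
translate([880, 0, 0]) cube([220, 900, 900]);


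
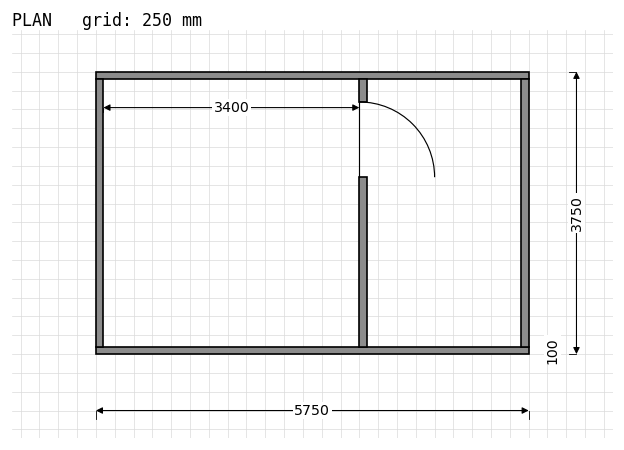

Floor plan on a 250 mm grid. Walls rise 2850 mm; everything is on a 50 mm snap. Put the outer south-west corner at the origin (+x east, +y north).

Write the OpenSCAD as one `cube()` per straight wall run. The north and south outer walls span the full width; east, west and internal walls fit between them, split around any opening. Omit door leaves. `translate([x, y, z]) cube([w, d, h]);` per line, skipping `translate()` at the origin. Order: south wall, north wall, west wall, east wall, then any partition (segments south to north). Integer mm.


cube([5750, 100, 2850]);
translate([0, 3650, 0]) cube([5750, 100, 2850]);
translate([0, 100, 0]) cube([100, 3550, 2850]);
translate([5650, 100, 0]) cube([100, 3550, 2850]);
translate([3500, 100, 0]) cube([100, 2250, 2850]);
translate([3500, 3350, 0]) cube([100, 300, 2850]);
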